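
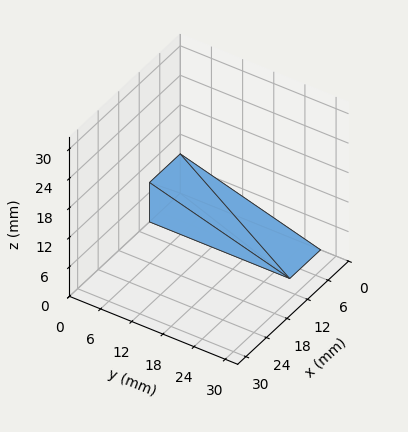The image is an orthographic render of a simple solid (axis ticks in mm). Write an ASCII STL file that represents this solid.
Reading the render: the shape is a wedge (ramp): 9 × 27 mm base, rising to 8 mm along the y=0 edge and sloping linearly to z=0 at y=27 (dimensions read to the nearest mm from the axis ticks). For the STL, each face is triangulated and given an outward normal.

solid part
  facet normal 0.0000 0.0000 -1.0000
    outer loop
      vertex 9.00 27.00 0.00
      vertex 9.00 0.00 0.00
      vertex 0.00 0.00 0.00
    endloop
  endfacet
  facet normal 0.0000 0.0000 -1.0000
    outer loop
      vertex 0.00 27.00 0.00
      vertex 9.00 27.00 0.00
      vertex 0.00 0.00 0.00
    endloop
  endfacet
  facet normal 0.0000 -1.0000 0.0000
    outer loop
      vertex 0.00 0.00 0.00
      vertex 9.00 0.00 0.00
      vertex 9.00 0.00 8.00
    endloop
  endfacet
  facet normal 0.0000 -1.0000 0.0000
    outer loop
      vertex 0.00 0.00 0.00
      vertex 9.00 0.00 8.00
      vertex 0.00 0.00 8.00
    endloop
  endfacet
  facet normal 0.0000 0.2841 0.9588
    outer loop
      vertex 0.00 0.00 8.00
      vertex 9.00 0.00 8.00
      vertex 9.00 27.00 0.00
    endloop
  endfacet
  facet normal 0.0000 0.2841 0.9588
    outer loop
      vertex 0.00 0.00 8.00
      vertex 9.00 27.00 0.00
      vertex 0.00 27.00 0.00
    endloop
  endfacet
  facet normal -1.0000 0.0000 0.0000
    outer loop
      vertex 0.00 0.00 8.00
      vertex 0.00 27.00 0.00
      vertex 0.00 0.00 0.00
    endloop
  endfacet
  facet normal 1.0000 0.0000 0.0000
    outer loop
      vertex 9.00 0.00 0.00
      vertex 9.00 27.00 0.00
      vertex 9.00 0.00 8.00
    endloop
  endfacet
endsolid part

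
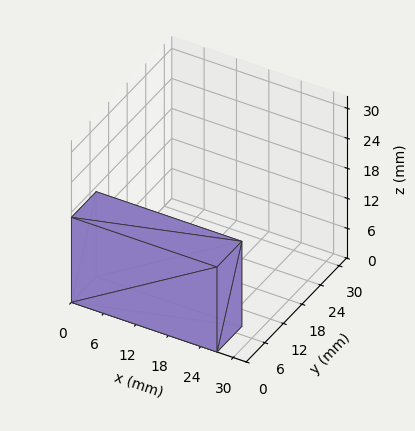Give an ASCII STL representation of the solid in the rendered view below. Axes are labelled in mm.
Reading the render: the shape is a rectangular box, roughly 27 × 8 mm footprint and 17 mm tall (dimensions read to the nearest mm from the axis ticks). For the STL, each face is triangulated and given an outward normal.

solid part
  facet normal 0.0000 0.0000 -1.0000
    outer loop
      vertex 27.000 8.000 0.000
      vertex 27.000 0.000 0.000
      vertex 0.000 0.000 0.000
    endloop
  endfacet
  facet normal 0.0000 0.0000 -1.0000
    outer loop
      vertex 0.000 8.000 0.000
      vertex 27.000 8.000 0.000
      vertex 0.000 0.000 0.000
    endloop
  endfacet
  facet normal 0.0000 0.0000 1.0000
    outer loop
      vertex 0.000 0.000 17.000
      vertex 27.000 0.000 17.000
      vertex 27.000 8.000 17.000
    endloop
  endfacet
  facet normal 0.0000 0.0000 1.0000
    outer loop
      vertex 0.000 0.000 17.000
      vertex 27.000 8.000 17.000
      vertex 0.000 8.000 17.000
    endloop
  endfacet
  facet normal 0.0000 -1.0000 0.0000
    outer loop
      vertex 0.000 0.000 0.000
      vertex 27.000 0.000 0.000
      vertex 27.000 0.000 17.000
    endloop
  endfacet
  facet normal 0.0000 -1.0000 0.0000
    outer loop
      vertex 0.000 0.000 0.000
      vertex 27.000 0.000 17.000
      vertex 0.000 0.000 17.000
    endloop
  endfacet
  facet normal 0.0000 1.0000 0.0000
    outer loop
      vertex 27.000 8.000 17.000
      vertex 27.000 8.000 0.000
      vertex 0.000 8.000 0.000
    endloop
  endfacet
  facet normal 0.0000 1.0000 0.0000
    outer loop
      vertex 0.000 8.000 17.000
      vertex 27.000 8.000 17.000
      vertex 0.000 8.000 0.000
    endloop
  endfacet
  facet normal -1.0000 0.0000 0.0000
    outer loop
      vertex 0.000 8.000 17.000
      vertex 0.000 8.000 0.000
      vertex 0.000 0.000 0.000
    endloop
  endfacet
  facet normal -1.0000 0.0000 0.0000
    outer loop
      vertex 0.000 0.000 17.000
      vertex 0.000 8.000 17.000
      vertex 0.000 0.000 0.000
    endloop
  endfacet
  facet normal 1.0000 0.0000 0.0000
    outer loop
      vertex 27.000 0.000 0.000
      vertex 27.000 8.000 0.000
      vertex 27.000 8.000 17.000
    endloop
  endfacet
  facet normal 1.0000 0.0000 0.0000
    outer loop
      vertex 27.000 0.000 0.000
      vertex 27.000 8.000 17.000
      vertex 27.000 0.000 17.000
    endloop
  endfacet
endsolid part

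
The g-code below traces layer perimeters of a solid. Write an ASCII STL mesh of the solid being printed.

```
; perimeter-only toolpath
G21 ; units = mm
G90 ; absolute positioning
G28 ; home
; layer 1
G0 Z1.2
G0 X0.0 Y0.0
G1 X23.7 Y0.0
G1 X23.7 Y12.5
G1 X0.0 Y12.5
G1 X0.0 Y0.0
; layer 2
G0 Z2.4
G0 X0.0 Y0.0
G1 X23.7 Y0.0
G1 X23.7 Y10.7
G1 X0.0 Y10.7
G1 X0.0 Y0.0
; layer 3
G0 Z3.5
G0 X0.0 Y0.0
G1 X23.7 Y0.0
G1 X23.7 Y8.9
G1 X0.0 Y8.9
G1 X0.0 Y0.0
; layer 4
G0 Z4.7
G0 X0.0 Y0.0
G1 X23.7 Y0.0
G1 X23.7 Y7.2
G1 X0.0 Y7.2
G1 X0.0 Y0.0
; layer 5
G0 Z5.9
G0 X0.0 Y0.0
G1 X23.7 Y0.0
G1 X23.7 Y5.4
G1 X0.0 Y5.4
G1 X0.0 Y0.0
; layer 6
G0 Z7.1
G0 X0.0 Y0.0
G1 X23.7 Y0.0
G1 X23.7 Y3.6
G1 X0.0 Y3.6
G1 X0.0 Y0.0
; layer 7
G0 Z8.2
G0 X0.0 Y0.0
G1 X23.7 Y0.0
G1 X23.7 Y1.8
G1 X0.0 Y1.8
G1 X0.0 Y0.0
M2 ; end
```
solid part
  facet normal 0.0000 0.0000 -1.0000
    outer loop
      vertex 23.7 14.3 0.0
      vertex 23.7 0.0 0.0
      vertex 0.0 0.0 0.0
    endloop
  endfacet
  facet normal 0.0000 0.0000 -1.0000
    outer loop
      vertex 0.0 14.3 0.0
      vertex 23.7 14.3 0.0
      vertex 0.0 0.0 0.0
    endloop
  endfacet
  facet normal 0.0000 -1.0000 0.0000
    outer loop
      vertex 0.0 0.0 0.0
      vertex 23.7 0.0 0.0
      vertex 23.7 0.0 9.4
    endloop
  endfacet
  facet normal 0.0000 -1.0000 0.0000
    outer loop
      vertex 0.0 0.0 0.0
      vertex 23.7 0.0 9.4
      vertex 0.0 0.0 9.4
    endloop
  endfacet
  facet normal 0.0000 0.5493 0.8356
    outer loop
      vertex 0.0 0.0 9.4
      vertex 23.7 0.0 9.4
      vertex 23.7 14.3 0.0
    endloop
  endfacet
  facet normal 0.0000 0.5493 0.8356
    outer loop
      vertex 0.0 0.0 9.4
      vertex 23.7 14.3 0.0
      vertex 0.0 14.3 0.0
    endloop
  endfacet
  facet normal -1.0000 0.0000 0.0000
    outer loop
      vertex 0.0 0.0 9.4
      vertex 0.0 14.3 0.0
      vertex 0.0 0.0 0.0
    endloop
  endfacet
  facet normal 1.0000 0.0000 0.0000
    outer loop
      vertex 23.7 0.0 0.0
      vertex 23.7 14.3 0.0
      vertex 23.7 0.0 9.4
    endloop
  endfacet
endsolid part

The G0 Z moves step by Δz≈1.2 mm. The G1 loops shrink linearly with z, so the solid tapers from its base footprint up to z≈9.4. Closing with a flat bottom cap and the tapered top and triangulating gives 8 facets — a wedge (ramp): 23.7 × 14.3 mm base, rising to 9.4 mm along the y=0 edge and sloping linearly to z=0 at y=14.3.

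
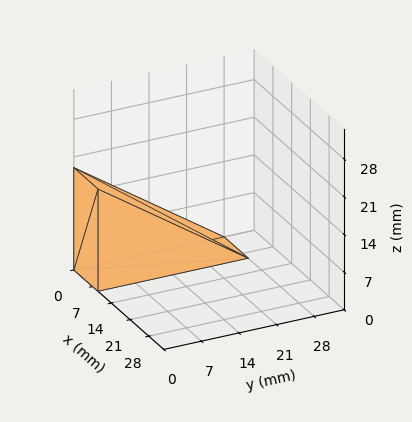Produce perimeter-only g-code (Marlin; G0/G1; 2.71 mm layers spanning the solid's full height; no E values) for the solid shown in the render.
Reading the render: the shape is a wedge (ramp): 9 × 28 mm base, rising to 19 mm along the y=0 edge and sloping linearly to z=0 at y=28 (dimensions read to the nearest mm from the axis ticks). For the g-code, the solid's height is divided into equal slices at the stated Δz and each level perimeter traced with G1 moves after a G0 lift.

; perimeter-only toolpath
G21 ; units = mm
G90 ; absolute positioning
G28 ; home
; layer 1
G0 Z2.71
G0 X0.00 Y0.00
G1 X9.00 Y0.00
G1 X9.00 Y24.00
G1 X0.00 Y24.00
G1 X0.00 Y0.00
; layer 2
G0 Z5.43
G0 X0.00 Y0.00
G1 X9.00 Y0.00
G1 X9.00 Y20.00
G1 X0.00 Y20.00
G1 X0.00 Y0.00
; layer 3
G0 Z8.14
G0 X0.00 Y0.00
G1 X9.00 Y0.00
G1 X9.00 Y16.00
G1 X0.00 Y16.00
G1 X0.00 Y0.00
; layer 4
G0 Z10.86
G0 X0.00 Y0.00
G1 X9.00 Y0.00
G1 X9.00 Y12.00
G1 X0.00 Y12.00
G1 X0.00 Y0.00
; layer 5
G0 Z13.57
G0 X0.00 Y0.00
G1 X9.00 Y0.00
G1 X9.00 Y8.00
G1 X0.00 Y8.00
G1 X0.00 Y0.00
; layer 6
G0 Z16.29
G0 X0.00 Y0.00
G1 X9.00 Y0.00
G1 X9.00 Y4.00
G1 X0.00 Y4.00
G1 X0.00 Y0.00
M2 ; end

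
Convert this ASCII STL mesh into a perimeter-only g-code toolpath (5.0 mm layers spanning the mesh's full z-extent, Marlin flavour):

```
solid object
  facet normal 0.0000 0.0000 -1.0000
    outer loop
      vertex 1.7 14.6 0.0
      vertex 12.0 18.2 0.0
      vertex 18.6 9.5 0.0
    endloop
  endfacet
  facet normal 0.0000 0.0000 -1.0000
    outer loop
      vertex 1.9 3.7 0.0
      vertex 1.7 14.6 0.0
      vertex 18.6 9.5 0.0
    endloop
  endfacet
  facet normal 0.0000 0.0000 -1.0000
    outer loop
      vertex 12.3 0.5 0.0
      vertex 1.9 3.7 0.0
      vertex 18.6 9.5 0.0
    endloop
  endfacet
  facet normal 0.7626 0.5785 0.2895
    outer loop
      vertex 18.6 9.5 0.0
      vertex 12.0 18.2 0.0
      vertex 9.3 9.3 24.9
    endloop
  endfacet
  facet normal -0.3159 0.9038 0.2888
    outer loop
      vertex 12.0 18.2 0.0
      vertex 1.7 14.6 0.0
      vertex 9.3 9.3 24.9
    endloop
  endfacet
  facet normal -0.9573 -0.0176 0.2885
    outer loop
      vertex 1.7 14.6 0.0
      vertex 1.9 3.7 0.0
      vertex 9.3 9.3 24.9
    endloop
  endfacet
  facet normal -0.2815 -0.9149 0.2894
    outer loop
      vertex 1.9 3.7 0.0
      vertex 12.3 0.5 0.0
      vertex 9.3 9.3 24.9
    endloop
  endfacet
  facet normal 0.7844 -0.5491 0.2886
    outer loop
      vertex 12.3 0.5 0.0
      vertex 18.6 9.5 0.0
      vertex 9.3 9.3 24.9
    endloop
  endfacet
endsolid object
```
; perimeter-only toolpath
G21 ; units = mm
G90 ; absolute positioning
G28 ; home
; layer 1
G0 Z5.0
G0 X16.7 Y9.5
G1 X11.5 Y16.4
G1 X3.2 Y13.5
G1 X3.4 Y4.8
G1 X11.7 Y2.3
G1 X16.7 Y9.5
; layer 2
G0 Z10.0
G0 X14.9 Y9.4
G1 X10.9 Y14.6
G1 X4.7 Y12.5
G1 X4.9 Y5.9
G1 X11.1 Y4.0
G1 X14.9 Y9.4
; layer 3
G0 Z14.9
G0 X13.0 Y9.4
G1 X10.4 Y12.9
G1 X6.3 Y11.4
G1 X6.3 Y7.1
G1 X10.5 Y5.8
G1 X13.0 Y9.4
; layer 4
G0 Z19.9
G0 X11.2 Y9.3
G1 X9.8 Y11.1
G1 X7.8 Y10.4
G1 X7.8 Y8.2
G1 X9.9 Y7.5
G1 X11.2 Y9.3
M2 ; end

The solid is a regular 5-sided pyramid, base circumscribed radius ≈ 9.3 mm, apex at z ≈ 24.9 mm. Slicing at Δz = 5.0 mm — 5 equal slices spanning the solid's height, so layer i sits at z = i·h/5 — gives 4 non-empty perimeters. Each is a 5-segment closed polygon; G0 lifts to the layer z and rapids to the start vertex, then G1 traces the edges. The cross-section shrinks linearly with z (the slice at the apex is degenerate and omitted).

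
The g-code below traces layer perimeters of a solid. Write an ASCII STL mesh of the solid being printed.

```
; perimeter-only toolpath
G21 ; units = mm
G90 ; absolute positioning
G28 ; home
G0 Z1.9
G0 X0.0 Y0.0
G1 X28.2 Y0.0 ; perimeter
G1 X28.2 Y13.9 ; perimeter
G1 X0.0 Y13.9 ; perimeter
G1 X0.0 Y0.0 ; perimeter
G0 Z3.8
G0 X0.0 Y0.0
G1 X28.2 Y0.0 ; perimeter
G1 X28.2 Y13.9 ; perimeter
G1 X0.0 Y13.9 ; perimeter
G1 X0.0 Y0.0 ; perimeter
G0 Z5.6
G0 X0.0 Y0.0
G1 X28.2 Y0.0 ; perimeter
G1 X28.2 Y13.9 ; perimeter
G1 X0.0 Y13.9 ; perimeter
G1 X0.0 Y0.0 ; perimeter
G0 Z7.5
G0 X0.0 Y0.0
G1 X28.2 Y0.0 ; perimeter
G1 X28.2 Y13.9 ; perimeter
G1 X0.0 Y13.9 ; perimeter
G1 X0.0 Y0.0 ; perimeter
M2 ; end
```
solid part
  facet normal 0.0000 0.0000 -1.0000
    outer loop
      vertex 28.2 13.9 0.0
      vertex 28.2 0.0 0.0
      vertex 0.0 0.0 0.0
    endloop
  endfacet
  facet normal 0.0000 0.0000 -1.0000
    outer loop
      vertex 0.0 13.9 0.0
      vertex 28.2 13.9 0.0
      vertex 0.0 0.0 0.0
    endloop
  endfacet
  facet normal 0.0000 0.0000 1.0000
    outer loop
      vertex 0.0 0.0 7.5
      vertex 28.2 0.0 7.5
      vertex 28.2 13.9 7.5
    endloop
  endfacet
  facet normal 0.0000 0.0000 1.0000
    outer loop
      vertex 0.0 0.0 7.5
      vertex 28.2 13.9 7.5
      vertex 0.0 13.9 7.5
    endloop
  endfacet
  facet normal 0.0000 -1.0000 0.0000
    outer loop
      vertex 0.0 0.0 0.0
      vertex 28.2 0.0 0.0
      vertex 28.2 0.0 7.5
    endloop
  endfacet
  facet normal 0.0000 -1.0000 0.0000
    outer loop
      vertex 0.0 0.0 0.0
      vertex 28.2 0.0 7.5
      vertex 0.0 0.0 7.5
    endloop
  endfacet
  facet normal 0.0000 1.0000 0.0000
    outer loop
      vertex 28.2 13.9 7.5
      vertex 28.2 13.9 0.0
      vertex 0.0 13.9 0.0
    endloop
  endfacet
  facet normal 0.0000 1.0000 0.0000
    outer loop
      vertex 0.0 13.9 7.5
      vertex 28.2 13.9 7.5
      vertex 0.0 13.9 0.0
    endloop
  endfacet
  facet normal -1.0000 0.0000 0.0000
    outer loop
      vertex 0.0 13.9 7.5
      vertex 0.0 13.9 0.0
      vertex 0.0 0.0 0.0
    endloop
  endfacet
  facet normal -1.0000 0.0000 0.0000
    outer loop
      vertex 0.0 0.0 7.5
      vertex 0.0 13.9 7.5
      vertex 0.0 0.0 0.0
    endloop
  endfacet
  facet normal 1.0000 0.0000 0.0000
    outer loop
      vertex 28.2 0.0 0.0
      vertex 28.2 13.9 0.0
      vertex 28.2 13.9 7.5
    endloop
  endfacet
  facet normal 1.0000 0.0000 0.0000
    outer loop
      vertex 28.2 0.0 0.0
      vertex 28.2 13.9 7.5
      vertex 28.2 0.0 7.5
    endloop
  endfacet
endsolid part

The G0 Z moves step by Δz≈1.9 mm. Every layer's G1 loop is the same polygon, so the solid is a straight extrusion of it from z=0 to z≈7.5. Closing with flat bottom and top caps and triangulating gives 12 facets — a rectangular box, roughly 28.2 × 13.9 mm footprint and 7.5 mm tall.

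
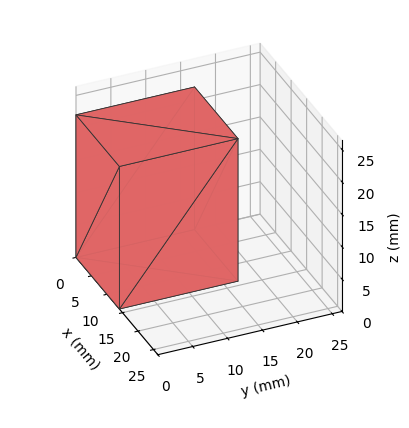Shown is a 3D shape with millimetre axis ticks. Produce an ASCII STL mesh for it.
Reading the render: the shape is a rectangular box, roughly 14 × 17 mm footprint and 22 mm tall (dimensions read to the nearest mm from the axis ticks). For the STL, each face is triangulated and given an outward normal.

solid part
  facet normal 0.0000 0.0000 -1.0000
    outer loop
      vertex 14.0 17.0 0.0
      vertex 14.0 0.0 0.0
      vertex 0.0 0.0 0.0
    endloop
  endfacet
  facet normal 0.0000 0.0000 -1.0000
    outer loop
      vertex 0.0 17.0 0.0
      vertex 14.0 17.0 0.0
      vertex 0.0 0.0 0.0
    endloop
  endfacet
  facet normal 0.0000 0.0000 1.0000
    outer loop
      vertex 0.0 0.0 22.0
      vertex 14.0 0.0 22.0
      vertex 14.0 17.0 22.0
    endloop
  endfacet
  facet normal 0.0000 0.0000 1.0000
    outer loop
      vertex 0.0 0.0 22.0
      vertex 14.0 17.0 22.0
      vertex 0.0 17.0 22.0
    endloop
  endfacet
  facet normal 0.0000 -1.0000 0.0000
    outer loop
      vertex 0.0 0.0 0.0
      vertex 14.0 0.0 0.0
      vertex 14.0 0.0 22.0
    endloop
  endfacet
  facet normal 0.0000 -1.0000 0.0000
    outer loop
      vertex 0.0 0.0 0.0
      vertex 14.0 0.0 22.0
      vertex 0.0 0.0 22.0
    endloop
  endfacet
  facet normal 0.0000 1.0000 0.0000
    outer loop
      vertex 14.0 17.0 22.0
      vertex 14.0 17.0 0.0
      vertex 0.0 17.0 0.0
    endloop
  endfacet
  facet normal 0.0000 1.0000 0.0000
    outer loop
      vertex 0.0 17.0 22.0
      vertex 14.0 17.0 22.0
      vertex 0.0 17.0 0.0
    endloop
  endfacet
  facet normal -1.0000 0.0000 0.0000
    outer loop
      vertex 0.0 17.0 22.0
      vertex 0.0 17.0 0.0
      vertex 0.0 0.0 0.0
    endloop
  endfacet
  facet normal -1.0000 0.0000 0.0000
    outer loop
      vertex 0.0 0.0 22.0
      vertex 0.0 17.0 22.0
      vertex 0.0 0.0 0.0
    endloop
  endfacet
  facet normal 1.0000 0.0000 0.0000
    outer loop
      vertex 14.0 0.0 0.0
      vertex 14.0 17.0 0.0
      vertex 14.0 17.0 22.0
    endloop
  endfacet
  facet normal 1.0000 0.0000 0.0000
    outer loop
      vertex 14.0 0.0 0.0
      vertex 14.0 17.0 22.0
      vertex 14.0 0.0 22.0
    endloop
  endfacet
endsolid part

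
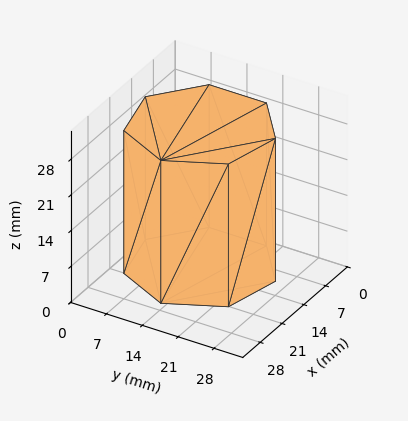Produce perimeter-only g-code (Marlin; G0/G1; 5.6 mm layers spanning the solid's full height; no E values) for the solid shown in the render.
Reading the render: the shape is a regular 7-sided prism (a cylinder approximated with 7 flat sides), circumscribed radius ≈ 13 mm, height ≈ 28 mm (dimensions read to the nearest mm from the axis ticks). For the g-code, the solid's height is divided into equal slices at the stated Δz and each level perimeter traced with G1 moves after a G0 lift.

; perimeter-only toolpath
G21 ; units = mm
G90 ; absolute positioning
G28 ; home
; layer 1
G0 Z5.6
G0 X26.0 Y13.0
G1 X21.1 Y23.2
G1 X10.1 Y25.7
G1 X1.3 Y18.6
G1 X1.3 Y7.4
G1 X10.1 Y0.3
G1 X21.1 Y2.8
G1 X26.0 Y13.0
; layer 2
G0 Z11.2
G0 X26.0 Y13.0
G1 X21.1 Y23.2
G1 X10.1 Y25.7
G1 X1.3 Y18.6
G1 X1.3 Y7.4
G1 X10.1 Y0.3
G1 X21.1 Y2.8
G1 X26.0 Y13.0
; layer 3
G0 Z16.8
G0 X26.0 Y13.0
G1 X21.1 Y23.2
G1 X10.1 Y25.7
G1 X1.3 Y18.6
G1 X1.3 Y7.4
G1 X10.1 Y0.3
G1 X21.1 Y2.8
G1 X26.0 Y13.0
; layer 4
G0 Z22.4
G0 X26.0 Y13.0
G1 X21.1 Y23.2
G1 X10.1 Y25.7
G1 X1.3 Y18.6
G1 X1.3 Y7.4
G1 X10.1 Y0.3
G1 X21.1 Y2.8
G1 X26.0 Y13.0
; layer 5
G0 Z28.0
G0 X26.0 Y13.0
G1 X21.1 Y23.2
G1 X10.1 Y25.7
G1 X1.3 Y18.6
G1 X1.3 Y7.4
G1 X10.1 Y0.3
G1 X21.1 Y2.8
G1 X26.0 Y13.0
M2 ; end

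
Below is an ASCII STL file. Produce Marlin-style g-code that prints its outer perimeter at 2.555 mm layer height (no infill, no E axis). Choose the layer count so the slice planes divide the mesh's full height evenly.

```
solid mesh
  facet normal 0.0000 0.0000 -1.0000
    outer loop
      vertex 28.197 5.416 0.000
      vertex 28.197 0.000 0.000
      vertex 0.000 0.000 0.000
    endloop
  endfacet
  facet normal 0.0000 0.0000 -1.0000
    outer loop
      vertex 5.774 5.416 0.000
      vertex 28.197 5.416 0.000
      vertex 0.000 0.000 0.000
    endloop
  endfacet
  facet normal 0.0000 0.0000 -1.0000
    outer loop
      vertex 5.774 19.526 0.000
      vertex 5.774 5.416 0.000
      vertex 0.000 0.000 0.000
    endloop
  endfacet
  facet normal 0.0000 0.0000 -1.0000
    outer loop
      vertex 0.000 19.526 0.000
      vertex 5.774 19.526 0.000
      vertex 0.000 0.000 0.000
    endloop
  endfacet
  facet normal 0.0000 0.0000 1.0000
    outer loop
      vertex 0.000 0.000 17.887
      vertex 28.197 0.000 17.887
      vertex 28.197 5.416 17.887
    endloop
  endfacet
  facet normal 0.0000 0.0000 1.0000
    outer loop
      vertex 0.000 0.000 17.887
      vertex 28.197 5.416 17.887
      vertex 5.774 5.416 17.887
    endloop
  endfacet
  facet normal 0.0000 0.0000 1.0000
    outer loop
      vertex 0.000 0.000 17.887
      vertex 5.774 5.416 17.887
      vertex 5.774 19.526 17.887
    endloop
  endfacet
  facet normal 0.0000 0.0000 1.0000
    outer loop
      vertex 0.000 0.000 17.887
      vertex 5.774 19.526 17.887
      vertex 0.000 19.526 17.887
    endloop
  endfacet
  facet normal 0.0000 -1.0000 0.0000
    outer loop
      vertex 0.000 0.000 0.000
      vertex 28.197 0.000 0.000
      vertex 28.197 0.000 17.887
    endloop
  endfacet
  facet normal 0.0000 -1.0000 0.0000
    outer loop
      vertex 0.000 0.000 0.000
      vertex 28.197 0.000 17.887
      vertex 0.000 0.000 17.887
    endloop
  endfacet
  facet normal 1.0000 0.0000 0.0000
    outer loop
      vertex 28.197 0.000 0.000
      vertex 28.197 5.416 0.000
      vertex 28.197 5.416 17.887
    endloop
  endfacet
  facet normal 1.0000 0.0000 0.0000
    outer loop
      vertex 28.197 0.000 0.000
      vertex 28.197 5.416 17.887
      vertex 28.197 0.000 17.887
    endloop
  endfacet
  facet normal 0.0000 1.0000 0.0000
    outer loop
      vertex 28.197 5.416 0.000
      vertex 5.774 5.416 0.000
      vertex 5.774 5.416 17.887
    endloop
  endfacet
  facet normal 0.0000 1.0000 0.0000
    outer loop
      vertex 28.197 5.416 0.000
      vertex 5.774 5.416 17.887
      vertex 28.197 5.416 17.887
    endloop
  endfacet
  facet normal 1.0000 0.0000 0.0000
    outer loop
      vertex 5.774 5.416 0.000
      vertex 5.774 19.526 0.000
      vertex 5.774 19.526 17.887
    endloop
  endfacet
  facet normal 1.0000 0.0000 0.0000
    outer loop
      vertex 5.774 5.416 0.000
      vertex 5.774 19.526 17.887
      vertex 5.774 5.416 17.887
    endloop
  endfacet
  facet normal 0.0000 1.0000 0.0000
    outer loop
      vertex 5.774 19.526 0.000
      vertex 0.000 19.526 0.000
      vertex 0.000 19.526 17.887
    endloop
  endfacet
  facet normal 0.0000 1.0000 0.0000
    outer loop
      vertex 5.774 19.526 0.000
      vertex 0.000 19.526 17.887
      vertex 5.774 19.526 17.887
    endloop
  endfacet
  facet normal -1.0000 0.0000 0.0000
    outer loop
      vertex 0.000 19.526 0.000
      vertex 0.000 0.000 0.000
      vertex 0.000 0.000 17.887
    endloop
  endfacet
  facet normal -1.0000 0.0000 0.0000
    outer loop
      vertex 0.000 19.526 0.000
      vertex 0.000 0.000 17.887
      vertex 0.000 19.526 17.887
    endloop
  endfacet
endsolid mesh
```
; perimeter-only toolpath
G21 ; units = mm
G90 ; absolute positioning
G28 ; home
; layer 1
G0 Z2.555
G0 X0.000 Y0.000
G1 X28.197 Y0.000
G1 X28.197 Y5.416
G1 X5.774 Y5.416
G1 X5.774 Y19.526
G1 X0.000 Y19.526
G1 X0.000 Y0.000
; layer 2
G0 Z5.111
G0 X0.000 Y0.000
G1 X28.197 Y0.000
G1 X28.197 Y5.416
G1 X5.774 Y5.416
G1 X5.774 Y19.526
G1 X0.000 Y19.526
G1 X0.000 Y0.000
; layer 3
G0 Z7.666
G0 X0.000 Y0.000
G1 X28.197 Y0.000
G1 X28.197 Y5.416
G1 X5.774 Y5.416
G1 X5.774 Y19.526
G1 X0.000 Y19.526
G1 X0.000 Y0.000
; layer 4
G0 Z10.221
G0 X0.000 Y0.000
G1 X28.197 Y0.000
G1 X28.197 Y5.416
G1 X5.774 Y5.416
G1 X5.774 Y19.526
G1 X0.000 Y19.526
G1 X0.000 Y0.000
; layer 5
G0 Z12.776
G0 X0.000 Y0.000
G1 X28.197 Y0.000
G1 X28.197 Y5.416
G1 X5.774 Y5.416
G1 X5.774 Y19.526
G1 X0.000 Y19.526
G1 X0.000 Y0.000
; layer 6
G0 Z15.332
G0 X0.000 Y0.000
G1 X28.197 Y0.000
G1 X28.197 Y5.416
G1 X5.774 Y5.416
G1 X5.774 Y19.526
G1 X0.000 Y19.526
G1 X0.000 Y0.000
; layer 7
G0 Z17.887
G0 X0.000 Y0.000
G1 X28.197 Y0.000
G1 X28.197 Y5.416
G1 X5.774 Y5.416
G1 X5.774 Y19.526
G1 X0.000 Y19.526
G1 X0.000 Y0.000
M2 ; end

The solid is an L-shaped prism: outer 28.2 × 19.5 mm, arm thicknesses ≈ 5.42 mm (horizontal) and 5.77 mm (vertical), extruded 17.9 mm in z. Slicing at Δz = 2.555 mm — 7 equal slices spanning the solid's height, so layer i sits at z = i·h/7 — gives 7 non-empty perimeters. Each is a 6-segment closed polygon; G0 lifts to the layer z and rapids to the start vertex, then G1 traces the edges.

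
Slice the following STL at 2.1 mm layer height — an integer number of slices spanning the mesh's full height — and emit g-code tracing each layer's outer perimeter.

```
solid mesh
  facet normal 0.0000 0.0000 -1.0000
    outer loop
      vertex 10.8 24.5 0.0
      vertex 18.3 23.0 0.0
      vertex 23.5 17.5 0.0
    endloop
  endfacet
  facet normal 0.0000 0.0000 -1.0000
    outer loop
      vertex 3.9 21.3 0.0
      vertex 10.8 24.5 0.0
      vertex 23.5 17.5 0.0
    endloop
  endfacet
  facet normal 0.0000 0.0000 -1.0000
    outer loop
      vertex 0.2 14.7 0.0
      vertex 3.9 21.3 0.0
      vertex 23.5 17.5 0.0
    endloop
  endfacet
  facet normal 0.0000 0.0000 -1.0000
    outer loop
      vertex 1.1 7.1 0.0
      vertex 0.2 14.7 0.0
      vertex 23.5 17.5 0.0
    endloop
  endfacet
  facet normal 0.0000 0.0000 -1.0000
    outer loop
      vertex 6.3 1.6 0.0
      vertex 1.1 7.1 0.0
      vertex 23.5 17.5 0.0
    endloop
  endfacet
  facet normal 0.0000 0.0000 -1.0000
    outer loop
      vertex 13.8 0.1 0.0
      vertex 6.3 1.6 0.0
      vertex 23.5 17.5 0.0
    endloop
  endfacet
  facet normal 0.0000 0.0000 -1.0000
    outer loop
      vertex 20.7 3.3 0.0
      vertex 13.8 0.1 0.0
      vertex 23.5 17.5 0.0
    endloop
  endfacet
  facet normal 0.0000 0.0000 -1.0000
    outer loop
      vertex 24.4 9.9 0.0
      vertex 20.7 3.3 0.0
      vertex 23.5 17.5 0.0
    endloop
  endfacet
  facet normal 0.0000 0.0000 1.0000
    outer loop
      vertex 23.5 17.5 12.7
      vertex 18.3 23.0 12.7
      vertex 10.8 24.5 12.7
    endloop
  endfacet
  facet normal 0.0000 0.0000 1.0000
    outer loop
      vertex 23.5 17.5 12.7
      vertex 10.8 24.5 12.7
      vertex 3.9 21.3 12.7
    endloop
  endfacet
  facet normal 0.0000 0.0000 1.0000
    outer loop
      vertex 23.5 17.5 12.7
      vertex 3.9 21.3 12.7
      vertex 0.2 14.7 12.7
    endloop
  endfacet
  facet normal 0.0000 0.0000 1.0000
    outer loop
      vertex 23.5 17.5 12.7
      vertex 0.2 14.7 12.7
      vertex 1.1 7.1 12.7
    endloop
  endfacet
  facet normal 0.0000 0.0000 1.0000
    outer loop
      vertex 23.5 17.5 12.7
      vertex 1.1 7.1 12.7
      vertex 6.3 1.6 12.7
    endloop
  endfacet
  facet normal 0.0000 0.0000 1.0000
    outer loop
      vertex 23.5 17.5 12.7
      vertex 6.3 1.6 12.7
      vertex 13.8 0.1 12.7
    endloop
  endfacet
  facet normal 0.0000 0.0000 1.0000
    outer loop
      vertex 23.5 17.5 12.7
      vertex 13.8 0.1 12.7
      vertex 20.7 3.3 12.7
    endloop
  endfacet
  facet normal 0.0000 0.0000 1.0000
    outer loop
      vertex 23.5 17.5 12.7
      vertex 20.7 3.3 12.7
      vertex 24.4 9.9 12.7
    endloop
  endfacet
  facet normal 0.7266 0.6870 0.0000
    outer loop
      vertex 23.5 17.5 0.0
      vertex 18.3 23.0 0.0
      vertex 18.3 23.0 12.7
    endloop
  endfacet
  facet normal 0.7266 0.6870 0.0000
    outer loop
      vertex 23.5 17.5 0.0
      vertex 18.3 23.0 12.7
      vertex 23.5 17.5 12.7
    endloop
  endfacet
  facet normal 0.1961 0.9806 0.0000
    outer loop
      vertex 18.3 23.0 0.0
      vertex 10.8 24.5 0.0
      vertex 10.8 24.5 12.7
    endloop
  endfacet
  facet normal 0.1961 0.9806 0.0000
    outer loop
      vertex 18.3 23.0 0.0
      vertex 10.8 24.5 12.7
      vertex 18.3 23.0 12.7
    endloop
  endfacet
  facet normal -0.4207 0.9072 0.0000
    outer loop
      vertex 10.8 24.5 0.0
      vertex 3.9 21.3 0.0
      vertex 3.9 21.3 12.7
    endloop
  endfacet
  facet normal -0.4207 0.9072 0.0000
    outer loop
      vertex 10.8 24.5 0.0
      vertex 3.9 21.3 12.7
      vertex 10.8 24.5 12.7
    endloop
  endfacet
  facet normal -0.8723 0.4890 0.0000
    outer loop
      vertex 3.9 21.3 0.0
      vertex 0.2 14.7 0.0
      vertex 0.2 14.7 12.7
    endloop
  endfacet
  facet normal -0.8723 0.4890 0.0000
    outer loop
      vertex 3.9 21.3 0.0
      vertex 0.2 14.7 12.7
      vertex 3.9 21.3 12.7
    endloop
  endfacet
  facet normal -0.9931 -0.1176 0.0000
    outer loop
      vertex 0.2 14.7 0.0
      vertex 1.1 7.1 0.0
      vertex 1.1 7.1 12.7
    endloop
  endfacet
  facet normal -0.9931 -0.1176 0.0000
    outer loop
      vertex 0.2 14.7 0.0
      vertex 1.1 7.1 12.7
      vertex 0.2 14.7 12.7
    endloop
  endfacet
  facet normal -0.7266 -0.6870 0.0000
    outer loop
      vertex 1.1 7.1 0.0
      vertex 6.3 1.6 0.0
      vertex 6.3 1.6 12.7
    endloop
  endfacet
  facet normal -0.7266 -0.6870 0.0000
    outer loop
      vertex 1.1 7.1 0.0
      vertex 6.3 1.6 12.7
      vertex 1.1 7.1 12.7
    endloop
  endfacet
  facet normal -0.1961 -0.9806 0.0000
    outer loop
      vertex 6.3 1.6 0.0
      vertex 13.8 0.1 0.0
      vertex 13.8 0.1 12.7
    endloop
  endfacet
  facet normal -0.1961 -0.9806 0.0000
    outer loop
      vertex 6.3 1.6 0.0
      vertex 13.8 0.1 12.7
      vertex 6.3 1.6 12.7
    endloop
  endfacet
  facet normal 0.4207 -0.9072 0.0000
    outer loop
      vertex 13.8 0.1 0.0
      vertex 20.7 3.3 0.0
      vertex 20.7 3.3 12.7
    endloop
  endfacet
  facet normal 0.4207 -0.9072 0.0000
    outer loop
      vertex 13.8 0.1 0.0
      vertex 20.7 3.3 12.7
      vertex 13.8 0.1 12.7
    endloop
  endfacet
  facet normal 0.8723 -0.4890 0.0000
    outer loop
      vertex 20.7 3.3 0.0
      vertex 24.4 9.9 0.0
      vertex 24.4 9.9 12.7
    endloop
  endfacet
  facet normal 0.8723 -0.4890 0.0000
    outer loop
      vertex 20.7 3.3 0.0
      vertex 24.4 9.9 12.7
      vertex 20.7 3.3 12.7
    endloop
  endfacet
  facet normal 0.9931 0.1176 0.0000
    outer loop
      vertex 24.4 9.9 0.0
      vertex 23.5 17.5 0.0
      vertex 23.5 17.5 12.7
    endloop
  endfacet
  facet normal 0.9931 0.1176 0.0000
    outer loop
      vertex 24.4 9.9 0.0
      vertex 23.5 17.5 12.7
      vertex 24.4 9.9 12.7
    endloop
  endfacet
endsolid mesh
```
; perimeter-only toolpath
G21 ; units = mm
G90 ; absolute positioning
G28 ; home
; layer 1
G0 Z2.1
G0 X23.5 Y17.5
G1 X18.3 Y23.0
G1 X10.8 Y24.5
G1 X3.9 Y21.3
G1 X0.2 Y14.7
G1 X1.1 Y7.1
G1 X6.3 Y1.6
G1 X13.8 Y0.1
G1 X20.7 Y3.3
G1 X24.4 Y9.9
G1 X23.5 Y17.5
; layer 2
G0 Z4.2
G0 X23.5 Y17.5
G1 X18.3 Y23.0
G1 X10.8 Y24.5
G1 X3.9 Y21.3
G1 X0.2 Y14.7
G1 X1.1 Y7.1
G1 X6.3 Y1.6
G1 X13.8 Y0.1
G1 X20.7 Y3.3
G1 X24.4 Y9.9
G1 X23.5 Y17.5
; layer 3
G0 Z6.3
G0 X23.5 Y17.5
G1 X18.3 Y23.0
G1 X10.8 Y24.5
G1 X3.9 Y21.3
G1 X0.2 Y14.7
G1 X1.1 Y7.1
G1 X6.3 Y1.6
G1 X13.8 Y0.1
G1 X20.7 Y3.3
G1 X24.4 Y9.9
G1 X23.5 Y17.5
; layer 4
G0 Z8.5
G0 X23.5 Y17.5
G1 X18.3 Y23.0
G1 X10.8 Y24.5
G1 X3.9 Y21.3
G1 X0.2 Y14.7
G1 X1.1 Y7.1
G1 X6.3 Y1.6
G1 X13.8 Y0.1
G1 X20.7 Y3.3
G1 X24.4 Y9.9
G1 X23.5 Y17.5
; layer 5
G0 Z10.6
G0 X23.5 Y17.5
G1 X18.3 Y23.0
G1 X10.8 Y24.5
G1 X3.9 Y21.3
G1 X0.2 Y14.7
G1 X1.1 Y7.1
G1 X6.3 Y1.6
G1 X13.8 Y0.1
G1 X20.7 Y3.3
G1 X24.4 Y9.9
G1 X23.5 Y17.5
; layer 6
G0 Z12.7
G0 X23.5 Y17.5
G1 X18.3 Y23.0
G1 X10.8 Y24.5
G1 X3.9 Y21.3
G1 X0.2 Y14.7
G1 X1.1 Y7.1
G1 X6.3 Y1.6
G1 X13.8 Y0.1
G1 X20.7 Y3.3
G1 X24.4 Y9.9
G1 X23.5 Y17.5
M2 ; end

The solid is a regular 10-sided prism (a cylinder approximated with 10 flat sides), circumscribed radius ≈ 12.3 mm, height ≈ 12.7 mm. Slicing at Δz = 2.1 mm — 6 equal slices spanning the solid's height, so layer i sits at z = i·h/6 — gives 6 non-empty perimeters. Each is a 10-segment closed polygon; G0 lifts to the layer z and rapids to the start vertex, then G1 traces the edges.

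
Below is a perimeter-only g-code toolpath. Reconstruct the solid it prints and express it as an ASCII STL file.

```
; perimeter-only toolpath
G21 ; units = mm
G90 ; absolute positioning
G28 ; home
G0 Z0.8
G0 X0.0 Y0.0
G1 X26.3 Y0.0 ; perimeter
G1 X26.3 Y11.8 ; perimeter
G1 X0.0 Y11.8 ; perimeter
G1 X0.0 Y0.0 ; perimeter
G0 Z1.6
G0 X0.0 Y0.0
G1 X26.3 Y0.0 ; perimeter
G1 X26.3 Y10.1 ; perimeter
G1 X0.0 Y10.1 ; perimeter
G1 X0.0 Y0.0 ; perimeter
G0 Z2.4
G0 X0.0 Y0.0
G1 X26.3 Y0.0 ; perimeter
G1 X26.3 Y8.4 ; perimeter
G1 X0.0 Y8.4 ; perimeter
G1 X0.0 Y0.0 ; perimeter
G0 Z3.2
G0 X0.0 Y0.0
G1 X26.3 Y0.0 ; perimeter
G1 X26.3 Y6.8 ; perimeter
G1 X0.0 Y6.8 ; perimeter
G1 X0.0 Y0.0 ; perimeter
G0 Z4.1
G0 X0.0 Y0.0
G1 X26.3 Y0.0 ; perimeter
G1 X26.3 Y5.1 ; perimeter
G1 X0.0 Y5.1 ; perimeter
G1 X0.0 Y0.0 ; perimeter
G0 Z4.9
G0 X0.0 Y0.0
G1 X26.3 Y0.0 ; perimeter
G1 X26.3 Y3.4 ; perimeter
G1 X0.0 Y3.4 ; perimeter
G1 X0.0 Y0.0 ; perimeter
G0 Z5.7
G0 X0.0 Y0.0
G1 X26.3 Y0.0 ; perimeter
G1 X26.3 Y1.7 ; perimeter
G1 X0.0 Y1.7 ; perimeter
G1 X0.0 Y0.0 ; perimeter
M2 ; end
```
solid part
  facet normal 0.0000 0.0000 -1.0000
    outer loop
      vertex 26.3 13.5 0.0
      vertex 26.3 0.0 0.0
      vertex 0.0 0.0 0.0
    endloop
  endfacet
  facet normal 0.0000 0.0000 -1.0000
    outer loop
      vertex 0.0 13.5 0.0
      vertex 26.3 13.5 0.0
      vertex 0.0 0.0 0.0
    endloop
  endfacet
  facet normal 0.0000 -1.0000 0.0000
    outer loop
      vertex 0.0 0.0 0.0
      vertex 26.3 0.0 0.0
      vertex 26.3 0.0 6.5
    endloop
  endfacet
  facet normal 0.0000 -1.0000 0.0000
    outer loop
      vertex 0.0 0.0 0.0
      vertex 26.3 0.0 6.5
      vertex 0.0 0.0 6.5
    endloop
  endfacet
  facet normal 0.0000 0.4338 0.9010
    outer loop
      vertex 0.0 0.0 6.5
      vertex 26.3 0.0 6.5
      vertex 26.3 13.5 0.0
    endloop
  endfacet
  facet normal 0.0000 0.4338 0.9010
    outer loop
      vertex 0.0 0.0 6.5
      vertex 26.3 13.5 0.0
      vertex 0.0 13.5 0.0
    endloop
  endfacet
  facet normal -1.0000 0.0000 0.0000
    outer loop
      vertex 0.0 0.0 6.5
      vertex 0.0 13.5 0.0
      vertex 0.0 0.0 0.0
    endloop
  endfacet
  facet normal 1.0000 0.0000 0.0000
    outer loop
      vertex 26.3 0.0 0.0
      vertex 26.3 13.5 0.0
      vertex 26.3 0.0 6.5
    endloop
  endfacet
endsolid part

The G0 Z moves step by Δz≈0.8 mm. The G1 loops shrink linearly with z, so the solid tapers from its base footprint up to z≈6.5. Closing with a flat bottom cap and the tapered top and triangulating gives 8 facets — a wedge (ramp): 26.3 × 13.5 mm base, rising to 6.5 mm along the y=0 edge and sloping linearly to z=0 at y=13.5.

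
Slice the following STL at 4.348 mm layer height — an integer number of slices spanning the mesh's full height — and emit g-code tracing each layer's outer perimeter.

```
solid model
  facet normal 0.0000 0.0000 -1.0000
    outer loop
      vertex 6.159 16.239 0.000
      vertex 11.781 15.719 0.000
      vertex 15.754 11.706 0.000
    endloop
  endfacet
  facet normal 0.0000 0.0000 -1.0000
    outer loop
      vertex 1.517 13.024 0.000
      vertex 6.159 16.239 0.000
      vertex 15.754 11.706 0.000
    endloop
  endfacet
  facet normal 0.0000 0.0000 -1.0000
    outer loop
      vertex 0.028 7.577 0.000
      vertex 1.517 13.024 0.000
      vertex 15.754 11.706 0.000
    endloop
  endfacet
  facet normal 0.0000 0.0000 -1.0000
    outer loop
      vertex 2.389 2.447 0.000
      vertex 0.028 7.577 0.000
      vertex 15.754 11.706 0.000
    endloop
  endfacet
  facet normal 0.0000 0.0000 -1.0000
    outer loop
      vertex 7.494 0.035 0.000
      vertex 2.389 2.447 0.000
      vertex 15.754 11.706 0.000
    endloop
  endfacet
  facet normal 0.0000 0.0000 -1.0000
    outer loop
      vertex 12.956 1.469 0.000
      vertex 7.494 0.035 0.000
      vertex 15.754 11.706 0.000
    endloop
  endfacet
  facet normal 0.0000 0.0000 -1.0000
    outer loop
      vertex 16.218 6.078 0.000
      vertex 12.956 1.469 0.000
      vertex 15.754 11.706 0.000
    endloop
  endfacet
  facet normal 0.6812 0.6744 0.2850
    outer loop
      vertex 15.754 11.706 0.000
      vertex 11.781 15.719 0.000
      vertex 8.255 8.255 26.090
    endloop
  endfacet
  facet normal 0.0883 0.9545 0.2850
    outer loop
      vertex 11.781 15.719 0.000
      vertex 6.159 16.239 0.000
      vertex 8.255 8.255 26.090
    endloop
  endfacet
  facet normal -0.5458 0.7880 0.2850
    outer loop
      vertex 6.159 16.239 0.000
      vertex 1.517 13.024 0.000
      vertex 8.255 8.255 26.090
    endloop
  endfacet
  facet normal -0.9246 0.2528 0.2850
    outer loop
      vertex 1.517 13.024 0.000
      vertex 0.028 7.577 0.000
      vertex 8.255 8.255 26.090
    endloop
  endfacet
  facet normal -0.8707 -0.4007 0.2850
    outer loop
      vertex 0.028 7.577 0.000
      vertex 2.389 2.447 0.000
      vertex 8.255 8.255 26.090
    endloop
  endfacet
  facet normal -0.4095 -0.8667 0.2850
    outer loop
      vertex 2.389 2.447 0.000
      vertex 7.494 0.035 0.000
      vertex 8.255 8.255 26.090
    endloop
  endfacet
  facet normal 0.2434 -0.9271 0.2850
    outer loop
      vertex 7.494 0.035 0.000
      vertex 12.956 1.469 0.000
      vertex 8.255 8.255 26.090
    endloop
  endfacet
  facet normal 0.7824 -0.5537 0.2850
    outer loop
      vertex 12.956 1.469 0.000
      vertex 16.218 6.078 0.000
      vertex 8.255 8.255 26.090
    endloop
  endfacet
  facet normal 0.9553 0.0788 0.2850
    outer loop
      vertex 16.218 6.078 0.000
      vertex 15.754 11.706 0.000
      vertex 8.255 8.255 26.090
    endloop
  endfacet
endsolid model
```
; perimeter-only toolpath
G21 ; units = mm
G90 ; absolute positioning
G28 ; home
; layer 1
G0 Z4.348
G0 X14.504 Y11.131
G1 X11.193 Y14.475
G1 X6.508 Y14.908
G1 X2.640 Y12.229
G1 X1.399 Y7.690
G1 X3.367 Y3.415
G1 X7.621 Y1.405
G1 X12.172 Y2.600
G1 X14.891 Y6.441
G1 X14.504 Y11.131
; layer 2
G0 Z8.697
G0 X13.254 Y10.556
G1 X10.606 Y13.231
G1 X6.858 Y13.578
G1 X3.763 Y11.434
G1 X2.770 Y7.803
G1 X4.344 Y4.383
G1 X7.748 Y2.775
G1 X11.389 Y3.731
G1 X13.564 Y6.804
G1 X13.254 Y10.556
; layer 3
G0 Z13.045
G0 X12.005 Y9.980
G1 X10.018 Y11.987
G1 X7.207 Y12.247
G1 X4.886 Y10.639
G1 X4.142 Y7.916
G1 X5.322 Y5.351
G1 X7.875 Y4.145
G1 X10.605 Y4.862
G1 X12.236 Y7.167
G1 X12.005 Y9.980
; layer 4
G0 Z17.393
G0 X10.755 Y9.405
G1 X9.430 Y10.743
G1 X7.556 Y10.916
G1 X6.009 Y9.845
G1 X5.513 Y8.029
G1 X6.300 Y6.319
G1 X8.001 Y5.515
G1 X9.822 Y5.993
G1 X10.909 Y7.529
G1 X10.755 Y9.405
; layer 5
G0 Z21.742
G0 X9.505 Y8.830
G1 X8.843 Y9.499
G1 X7.906 Y9.586
G1 X7.132 Y9.050
G1 X6.884 Y8.142
G1 X7.277 Y7.287
G1 X8.128 Y6.885
G1 X9.038 Y7.124
G1 X9.582 Y7.892
G1 X9.505 Y8.830
M2 ; end

The solid is a regular 9-sided pyramid, base circumscribed radius ≈ 8.26 mm, apex at z ≈ 26.1 mm. Slicing at Δz = 4.348 mm — 6 equal slices spanning the solid's height, so layer i sits at z = i·h/6 — gives 5 non-empty perimeters. Each is a 9-segment closed polygon; G0 lifts to the layer z and rapids to the start vertex, then G1 traces the edges. The cross-section shrinks linearly with z (the slice at the apex is degenerate and omitted).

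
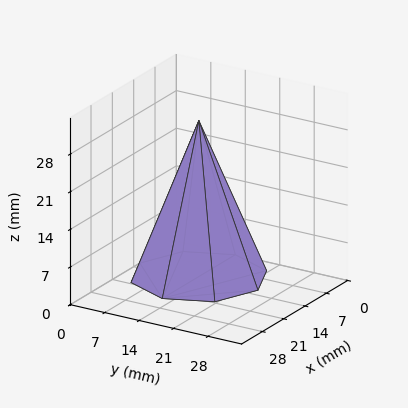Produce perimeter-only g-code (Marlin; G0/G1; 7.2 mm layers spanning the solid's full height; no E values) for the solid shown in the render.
Reading the render: the shape is a regular 8-sided pyramid, base circumscribed radius ≈ 12 mm, apex at z ≈ 29 mm (dimensions read to the nearest mm from the axis ticks). For the g-code, the solid's height is divided into equal slices at the stated Δz and each level perimeter traced with G1 moves after a G0 lift.

; perimeter-only toolpath
G21 ; units = mm
G90 ; absolute positioning
G28 ; home
; layer 1
G0 Z7.2
G0 X21.0 Y12.0
G1 X18.4 Y18.4
G1 X12.0 Y21.0
G1 X5.6 Y18.4
G1 X3.0 Y12.0
G1 X5.6 Y5.6
G1 X12.0 Y3.0
G1 X18.4 Y5.6
G1 X21.0 Y12.0
; layer 2
G0 Z14.5
G0 X18.0 Y12.0
G1 X16.2 Y16.2
G1 X12.0 Y18.0
G1 X7.8 Y16.2
G1 X6.0 Y12.0
G1 X7.8 Y7.8
G1 X12.0 Y6.0
G1 X16.2 Y7.8
G1 X18.0 Y12.0
; layer 3
G0 Z21.8
G0 X15.0 Y12.0
G1 X14.1 Y14.1
G1 X12.0 Y15.0
G1 X9.9 Y14.1
G1 X9.0 Y12.0
G1 X9.9 Y9.9
G1 X12.0 Y9.0
G1 X14.1 Y9.9
G1 X15.0 Y12.0
M2 ; end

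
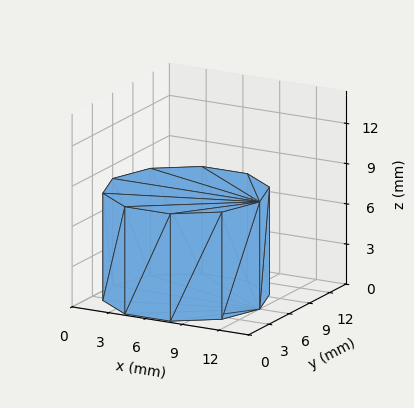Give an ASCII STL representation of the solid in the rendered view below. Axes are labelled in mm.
Reading the render: the shape is a regular 10-sided prism (a cylinder approximated with 10 flat sides), circumscribed radius ≈ 6 mm, height ≈ 8 mm (dimensions read to the nearest mm from the axis ticks). For the STL, each face is triangulated and given an outward normal.

solid part
  facet normal 0.0000 0.0000 -1.0000
    outer loop
      vertex 7.854 11.706 0.000
      vertex 10.854 9.527 0.000
      vertex 12.000 6.000 0.000
    endloop
  endfacet
  facet normal 0.0000 0.0000 -1.0000
    outer loop
      vertex 4.146 11.706 0.000
      vertex 7.854 11.706 0.000
      vertex 12.000 6.000 0.000
    endloop
  endfacet
  facet normal 0.0000 0.0000 -1.0000
    outer loop
      vertex 1.146 9.527 0.000
      vertex 4.146 11.706 0.000
      vertex 12.000 6.000 0.000
    endloop
  endfacet
  facet normal 0.0000 0.0000 -1.0000
    outer loop
      vertex 0.000 6.000 0.000
      vertex 1.146 9.527 0.000
      vertex 12.000 6.000 0.000
    endloop
  endfacet
  facet normal 0.0000 0.0000 -1.0000
    outer loop
      vertex 1.146 2.473 0.000
      vertex 0.000 6.000 0.000
      vertex 12.000 6.000 0.000
    endloop
  endfacet
  facet normal 0.0000 0.0000 -1.0000
    outer loop
      vertex 4.146 0.294 0.000
      vertex 1.146 2.473 0.000
      vertex 12.000 6.000 0.000
    endloop
  endfacet
  facet normal 0.0000 0.0000 -1.0000
    outer loop
      vertex 7.854 0.294 0.000
      vertex 4.146 0.294 0.000
      vertex 12.000 6.000 0.000
    endloop
  endfacet
  facet normal 0.0000 0.0000 -1.0000
    outer loop
      vertex 10.854 2.473 0.000
      vertex 7.854 0.294 0.000
      vertex 12.000 6.000 0.000
    endloop
  endfacet
  facet normal 0.0000 0.0000 1.0000
    outer loop
      vertex 12.000 6.000 8.000
      vertex 10.854 9.527 8.000
      vertex 7.854 11.706 8.000
    endloop
  endfacet
  facet normal 0.0000 0.0000 1.0000
    outer loop
      vertex 12.000 6.000 8.000
      vertex 7.854 11.706 8.000
      vertex 4.146 11.706 8.000
    endloop
  endfacet
  facet normal 0.0000 0.0000 1.0000
    outer loop
      vertex 12.000 6.000 8.000
      vertex 4.146 11.706 8.000
      vertex 1.146 9.527 8.000
    endloop
  endfacet
  facet normal 0.0000 0.0000 1.0000
    outer loop
      vertex 12.000 6.000 8.000
      vertex 1.146 9.527 8.000
      vertex 0.000 6.000 8.000
    endloop
  endfacet
  facet normal 0.0000 0.0000 1.0000
    outer loop
      vertex 12.000 6.000 8.000
      vertex 0.000 6.000 8.000
      vertex 1.146 2.473 8.000
    endloop
  endfacet
  facet normal 0.0000 0.0000 1.0000
    outer loop
      vertex 12.000 6.000 8.000
      vertex 1.146 2.473 8.000
      vertex 4.146 0.294 8.000
    endloop
  endfacet
  facet normal 0.0000 0.0000 1.0000
    outer loop
      vertex 12.000 6.000 8.000
      vertex 4.146 0.294 8.000
      vertex 7.854 0.294 8.000
    endloop
  endfacet
  facet normal 0.0000 0.0000 1.0000
    outer loop
      vertex 12.000 6.000 8.000
      vertex 7.854 0.294 8.000
      vertex 10.854 2.473 8.000
    endloop
  endfacet
  facet normal 0.9511 0.3090 0.0000
    outer loop
      vertex 12.000 6.000 0.000
      vertex 10.854 9.527 0.000
      vertex 10.854 9.527 8.000
    endloop
  endfacet
  facet normal 0.9511 0.3090 0.0000
    outer loop
      vertex 12.000 6.000 0.000
      vertex 10.854 9.527 8.000
      vertex 12.000 6.000 8.000
    endloop
  endfacet
  facet normal 0.5877 0.8091 0.0000
    outer loop
      vertex 10.854 9.527 0.000
      vertex 7.854 11.706 0.000
      vertex 7.854 11.706 8.000
    endloop
  endfacet
  facet normal 0.5877 0.8091 0.0000
    outer loop
      vertex 10.854 9.527 0.000
      vertex 7.854 11.706 8.000
      vertex 10.854 9.527 8.000
    endloop
  endfacet
  facet normal 0.0000 1.0000 0.0000
    outer loop
      vertex 7.854 11.706 0.000
      vertex 4.146 11.706 0.000
      vertex 4.146 11.706 8.000
    endloop
  endfacet
  facet normal 0.0000 1.0000 0.0000
    outer loop
      vertex 7.854 11.706 0.000
      vertex 4.146 11.706 8.000
      vertex 7.854 11.706 8.000
    endloop
  endfacet
  facet normal -0.5877 0.8091 0.0000
    outer loop
      vertex 4.146 11.706 0.000
      vertex 1.146 9.527 0.000
      vertex 1.146 9.527 8.000
    endloop
  endfacet
  facet normal -0.5877 0.8091 0.0000
    outer loop
      vertex 4.146 11.706 0.000
      vertex 1.146 9.527 8.000
      vertex 4.146 11.706 8.000
    endloop
  endfacet
  facet normal -0.9511 0.3090 0.0000
    outer loop
      vertex 1.146 9.527 0.000
      vertex 0.000 6.000 0.000
      vertex 0.000 6.000 8.000
    endloop
  endfacet
  facet normal -0.9511 0.3090 0.0000
    outer loop
      vertex 1.146 9.527 0.000
      vertex 0.000 6.000 8.000
      vertex 1.146 9.527 8.000
    endloop
  endfacet
  facet normal -0.9511 -0.3090 0.0000
    outer loop
      vertex 0.000 6.000 0.000
      vertex 1.146 2.473 0.000
      vertex 1.146 2.473 8.000
    endloop
  endfacet
  facet normal -0.9511 -0.3090 0.0000
    outer loop
      vertex 0.000 6.000 0.000
      vertex 1.146 2.473 8.000
      vertex 0.000 6.000 8.000
    endloop
  endfacet
  facet normal -0.5877 -0.8091 0.0000
    outer loop
      vertex 1.146 2.473 0.000
      vertex 4.146 0.294 0.000
      vertex 4.146 0.294 8.000
    endloop
  endfacet
  facet normal -0.5877 -0.8091 0.0000
    outer loop
      vertex 1.146 2.473 0.000
      vertex 4.146 0.294 8.000
      vertex 1.146 2.473 8.000
    endloop
  endfacet
  facet normal 0.0000 -1.0000 0.0000
    outer loop
      vertex 4.146 0.294 0.000
      vertex 7.854 0.294 0.000
      vertex 7.854 0.294 8.000
    endloop
  endfacet
  facet normal 0.0000 -1.0000 0.0000
    outer loop
      vertex 4.146 0.294 0.000
      vertex 7.854 0.294 8.000
      vertex 4.146 0.294 8.000
    endloop
  endfacet
  facet normal 0.5877 -0.8091 0.0000
    outer loop
      vertex 7.854 0.294 0.000
      vertex 10.854 2.473 0.000
      vertex 10.854 2.473 8.000
    endloop
  endfacet
  facet normal 0.5877 -0.8091 0.0000
    outer loop
      vertex 7.854 0.294 0.000
      vertex 10.854 2.473 8.000
      vertex 7.854 0.294 8.000
    endloop
  endfacet
  facet normal 0.9511 -0.3090 0.0000
    outer loop
      vertex 10.854 2.473 0.000
      vertex 12.000 6.000 0.000
      vertex 12.000 6.000 8.000
    endloop
  endfacet
  facet normal 0.9511 -0.3090 0.0000
    outer loop
      vertex 10.854 2.473 0.000
      vertex 12.000 6.000 8.000
      vertex 10.854 2.473 8.000
    endloop
  endfacet
endsolid part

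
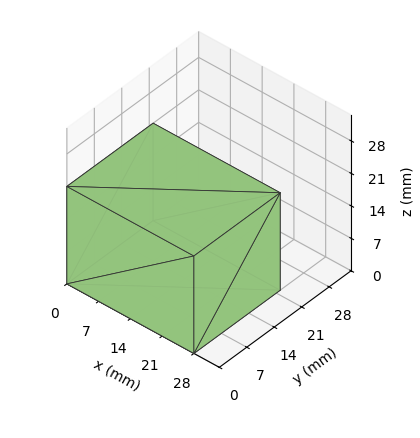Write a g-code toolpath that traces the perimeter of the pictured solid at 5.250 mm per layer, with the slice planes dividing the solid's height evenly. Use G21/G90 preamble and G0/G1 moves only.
Reading the render: the shape is a rectangular box, roughly 28 × 22 mm footprint and 21 mm tall (dimensions read to the nearest mm from the axis ticks). For the g-code, the solid's height is divided into equal slices at the stated Δz and each level perimeter traced with G1 moves after a G0 lift.

; perimeter-only toolpath
G21 ; units = mm
G90 ; absolute positioning
G28 ; home
; layer 1
G0 Z5.250
G0 X0.000 Y0.000
G1 X28.000 Y0.000
G1 X28.000 Y22.000
G1 X0.000 Y22.000
G1 X0.000 Y0.000
; layer 2
G0 Z10.500
G0 X0.000 Y0.000
G1 X28.000 Y0.000
G1 X28.000 Y22.000
G1 X0.000 Y22.000
G1 X0.000 Y0.000
; layer 3
G0 Z15.750
G0 X0.000 Y0.000
G1 X28.000 Y0.000
G1 X28.000 Y22.000
G1 X0.000 Y22.000
G1 X0.000 Y0.000
; layer 4
G0 Z21.000
G0 X0.000 Y0.000
G1 X28.000 Y0.000
G1 X28.000 Y22.000
G1 X0.000 Y22.000
G1 X0.000 Y0.000
M2 ; end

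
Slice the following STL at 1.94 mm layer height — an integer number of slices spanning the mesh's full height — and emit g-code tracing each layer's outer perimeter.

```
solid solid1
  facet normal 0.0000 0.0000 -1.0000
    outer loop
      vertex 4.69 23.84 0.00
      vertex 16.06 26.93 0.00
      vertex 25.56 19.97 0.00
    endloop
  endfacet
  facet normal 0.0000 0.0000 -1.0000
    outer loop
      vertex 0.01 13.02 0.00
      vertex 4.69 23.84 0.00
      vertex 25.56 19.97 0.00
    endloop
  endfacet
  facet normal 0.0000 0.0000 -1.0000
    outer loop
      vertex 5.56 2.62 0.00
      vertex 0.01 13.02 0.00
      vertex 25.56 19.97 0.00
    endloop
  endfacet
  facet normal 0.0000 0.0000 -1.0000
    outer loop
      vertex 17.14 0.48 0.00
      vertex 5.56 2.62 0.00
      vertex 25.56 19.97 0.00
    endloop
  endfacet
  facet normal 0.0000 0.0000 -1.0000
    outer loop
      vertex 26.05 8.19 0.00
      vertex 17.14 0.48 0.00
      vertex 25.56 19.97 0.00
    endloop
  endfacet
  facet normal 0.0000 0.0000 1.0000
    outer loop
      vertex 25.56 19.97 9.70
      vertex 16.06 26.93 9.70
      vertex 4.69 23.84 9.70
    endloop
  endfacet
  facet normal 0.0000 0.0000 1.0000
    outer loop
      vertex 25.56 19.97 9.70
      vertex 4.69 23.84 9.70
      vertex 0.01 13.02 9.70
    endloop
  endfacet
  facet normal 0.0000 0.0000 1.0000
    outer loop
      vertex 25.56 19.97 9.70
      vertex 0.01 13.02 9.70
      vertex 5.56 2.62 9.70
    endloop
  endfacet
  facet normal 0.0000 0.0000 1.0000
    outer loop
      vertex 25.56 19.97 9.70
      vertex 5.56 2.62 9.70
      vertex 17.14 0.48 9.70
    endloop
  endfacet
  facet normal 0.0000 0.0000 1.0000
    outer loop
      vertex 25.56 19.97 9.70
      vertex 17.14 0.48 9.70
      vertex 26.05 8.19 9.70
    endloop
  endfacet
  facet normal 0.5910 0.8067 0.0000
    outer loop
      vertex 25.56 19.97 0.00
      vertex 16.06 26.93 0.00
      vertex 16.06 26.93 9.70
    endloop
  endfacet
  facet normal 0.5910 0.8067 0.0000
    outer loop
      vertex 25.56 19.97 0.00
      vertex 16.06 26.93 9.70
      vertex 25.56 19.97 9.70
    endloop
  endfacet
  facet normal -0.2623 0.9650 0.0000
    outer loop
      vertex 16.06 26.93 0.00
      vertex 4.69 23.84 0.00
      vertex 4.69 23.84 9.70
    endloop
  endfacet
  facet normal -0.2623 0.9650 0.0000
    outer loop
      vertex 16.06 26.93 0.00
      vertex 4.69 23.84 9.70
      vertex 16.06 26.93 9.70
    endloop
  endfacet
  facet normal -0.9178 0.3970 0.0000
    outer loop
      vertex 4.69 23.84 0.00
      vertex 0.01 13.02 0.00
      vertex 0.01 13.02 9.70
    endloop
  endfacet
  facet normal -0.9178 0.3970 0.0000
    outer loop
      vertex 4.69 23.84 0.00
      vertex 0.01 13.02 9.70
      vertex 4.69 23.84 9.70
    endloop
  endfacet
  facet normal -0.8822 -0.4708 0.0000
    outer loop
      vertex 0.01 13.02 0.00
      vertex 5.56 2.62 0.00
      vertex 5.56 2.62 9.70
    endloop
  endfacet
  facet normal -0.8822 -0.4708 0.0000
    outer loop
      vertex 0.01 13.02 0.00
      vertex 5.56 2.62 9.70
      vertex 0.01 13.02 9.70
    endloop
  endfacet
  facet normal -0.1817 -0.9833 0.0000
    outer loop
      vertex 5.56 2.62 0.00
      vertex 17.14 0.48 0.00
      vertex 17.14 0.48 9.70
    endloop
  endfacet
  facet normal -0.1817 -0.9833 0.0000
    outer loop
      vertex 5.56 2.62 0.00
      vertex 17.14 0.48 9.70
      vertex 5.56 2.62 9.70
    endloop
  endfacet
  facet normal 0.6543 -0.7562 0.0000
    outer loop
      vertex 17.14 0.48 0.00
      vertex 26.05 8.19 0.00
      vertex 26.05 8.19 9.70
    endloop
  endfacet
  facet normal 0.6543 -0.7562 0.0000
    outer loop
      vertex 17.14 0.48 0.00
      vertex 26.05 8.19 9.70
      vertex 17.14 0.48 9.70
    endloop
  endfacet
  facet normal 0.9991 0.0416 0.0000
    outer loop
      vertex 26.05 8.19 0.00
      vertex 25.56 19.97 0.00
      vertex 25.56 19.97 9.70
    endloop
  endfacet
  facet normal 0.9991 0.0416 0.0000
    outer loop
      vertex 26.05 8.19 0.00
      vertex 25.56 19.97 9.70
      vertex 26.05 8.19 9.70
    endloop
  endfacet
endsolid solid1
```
; perimeter-only toolpath
G21 ; units = mm
G90 ; absolute positioning
G28 ; home
; layer 1
G0 Z1.94
G0 X25.56 Y19.97
G1 X16.06 Y26.93
G1 X4.69 Y23.84
G1 X0.01 Y13.02
G1 X5.56 Y2.62
G1 X17.14 Y0.48
G1 X26.05 Y8.19
G1 X25.56 Y19.97
; layer 2
G0 Z3.88
G0 X25.56 Y19.97
G1 X16.06 Y26.93
G1 X4.69 Y23.84
G1 X0.01 Y13.02
G1 X5.56 Y2.62
G1 X17.14 Y0.48
G1 X26.05 Y8.19
G1 X25.56 Y19.97
; layer 3
G0 Z5.82
G0 X25.56 Y19.97
G1 X16.06 Y26.93
G1 X4.69 Y23.84
G1 X0.01 Y13.02
G1 X5.56 Y2.62
G1 X17.14 Y0.48
G1 X26.05 Y8.19
G1 X25.56 Y19.97
; layer 4
G0 Z7.76
G0 X25.56 Y19.97
G1 X16.06 Y26.93
G1 X4.69 Y23.84
G1 X0.01 Y13.02
G1 X5.56 Y2.62
G1 X17.14 Y0.48
G1 X26.05 Y8.19
G1 X25.56 Y19.97
; layer 5
G0 Z9.70
G0 X25.56 Y19.97
G1 X16.06 Y26.93
G1 X4.69 Y23.84
G1 X0.01 Y13.02
G1 X5.56 Y2.62
G1 X17.14 Y0.48
G1 X26.05 Y8.19
G1 X25.56 Y19.97
M2 ; end

The solid is a regular 7-sided prism (a cylinder approximated with 7 flat sides), circumscribed radius ≈ 13.6 mm, height ≈ 9.7 mm. Slicing at Δz = 1.94 mm — 5 equal slices spanning the solid's height, so layer i sits at z = i·h/5 — gives 5 non-empty perimeters. Each is a 7-segment closed polygon; G0 lifts to the layer z and rapids to the start vertex, then G1 traces the edges.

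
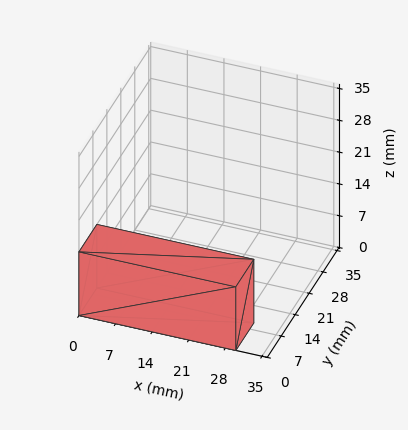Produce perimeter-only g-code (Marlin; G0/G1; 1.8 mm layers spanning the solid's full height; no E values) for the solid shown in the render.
Reading the render: the shape is a rectangular box, roughly 30 × 9 mm footprint and 14 mm tall (dimensions read to the nearest mm from the axis ticks). For the g-code, the solid's height is divided into equal slices at the stated Δz and each level perimeter traced with G1 moves after a G0 lift.

; perimeter-only toolpath
G21 ; units = mm
G90 ; absolute positioning
G28 ; home
; layer 1
G0 Z1.8
G0 X0.0 Y0.0
G1 X30.0 Y0.0
G1 X30.0 Y9.0
G1 X0.0 Y9.0
G1 X0.0 Y0.0
; layer 2
G0 Z3.5
G0 X0.0 Y0.0
G1 X30.0 Y0.0
G1 X30.0 Y9.0
G1 X0.0 Y9.0
G1 X0.0 Y0.0
; layer 3
G0 Z5.2
G0 X0.0 Y0.0
G1 X30.0 Y0.0
G1 X30.0 Y9.0
G1 X0.0 Y9.0
G1 X0.0 Y0.0
; layer 4
G0 Z7.0
G0 X0.0 Y0.0
G1 X30.0 Y0.0
G1 X30.0 Y9.0
G1 X0.0 Y9.0
G1 X0.0 Y0.0
; layer 5
G0 Z8.8
G0 X0.0 Y0.0
G1 X30.0 Y0.0
G1 X30.0 Y9.0
G1 X0.0 Y9.0
G1 X0.0 Y0.0
; layer 6
G0 Z10.5
G0 X0.0 Y0.0
G1 X30.0 Y0.0
G1 X30.0 Y9.0
G1 X0.0 Y9.0
G1 X0.0 Y0.0
; layer 7
G0 Z12.2
G0 X0.0 Y0.0
G1 X30.0 Y0.0
G1 X30.0 Y9.0
G1 X0.0 Y9.0
G1 X0.0 Y0.0
; layer 8
G0 Z14.0
G0 X0.0 Y0.0
G1 X30.0 Y0.0
G1 X30.0 Y9.0
G1 X0.0 Y9.0
G1 X0.0 Y0.0
M2 ; end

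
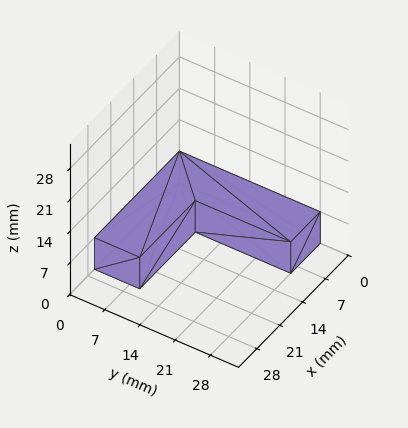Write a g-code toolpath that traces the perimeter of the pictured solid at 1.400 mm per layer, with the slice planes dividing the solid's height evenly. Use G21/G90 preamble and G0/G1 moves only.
Reading the render: the shape is an L-shaped prism: outer 26 × 28 mm, arm thicknesses ≈ 9 mm (horizontal) and 9 mm (vertical), extruded 7 mm in z (dimensions read to the nearest mm from the axis ticks). For the g-code, the solid's height is divided into equal slices at the stated Δz and each level perimeter traced with G1 moves after a G0 lift.

; perimeter-only toolpath
G21 ; units = mm
G90 ; absolute positioning
G28 ; home
; layer 1
G0 Z1.400
G0 X0.000 Y0.000
G1 X26.000 Y0.000
G1 X26.000 Y9.000
G1 X9.000 Y9.000
G1 X9.000 Y28.000
G1 X0.000 Y28.000
G1 X0.000 Y0.000
; layer 2
G0 Z2.800
G0 X0.000 Y0.000
G1 X26.000 Y0.000
G1 X26.000 Y9.000
G1 X9.000 Y9.000
G1 X9.000 Y28.000
G1 X0.000 Y28.000
G1 X0.000 Y0.000
; layer 3
G0 Z4.200
G0 X0.000 Y0.000
G1 X26.000 Y0.000
G1 X26.000 Y9.000
G1 X9.000 Y9.000
G1 X9.000 Y28.000
G1 X0.000 Y28.000
G1 X0.000 Y0.000
; layer 4
G0 Z5.600
G0 X0.000 Y0.000
G1 X26.000 Y0.000
G1 X26.000 Y9.000
G1 X9.000 Y9.000
G1 X9.000 Y28.000
G1 X0.000 Y28.000
G1 X0.000 Y0.000
; layer 5
G0 Z7.000
G0 X0.000 Y0.000
G1 X26.000 Y0.000
G1 X26.000 Y9.000
G1 X9.000 Y9.000
G1 X9.000 Y28.000
G1 X0.000 Y28.000
G1 X0.000 Y0.000
M2 ; end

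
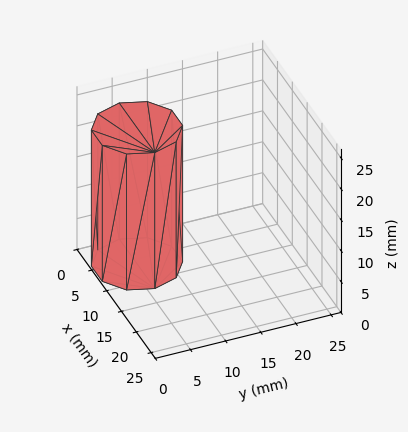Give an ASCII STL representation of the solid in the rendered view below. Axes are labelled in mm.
Reading the render: the shape is a regular 10-sided prism (a cylinder approximated with 10 flat sides), circumscribed radius ≈ 6 mm, height ≈ 22 mm (dimensions read to the nearest mm from the axis ticks). For the STL, each face is triangulated and given an outward normal.

solid part
  facet normal 0.0000 0.0000 -1.0000
    outer loop
      vertex 7.85 11.71 0.00
      vertex 10.85 9.53 0.00
      vertex 12.00 6.00 0.00
    endloop
  endfacet
  facet normal 0.0000 0.0000 -1.0000
    outer loop
      vertex 4.15 11.71 0.00
      vertex 7.85 11.71 0.00
      vertex 12.00 6.00 0.00
    endloop
  endfacet
  facet normal 0.0000 0.0000 -1.0000
    outer loop
      vertex 1.15 9.53 0.00
      vertex 4.15 11.71 0.00
      vertex 12.00 6.00 0.00
    endloop
  endfacet
  facet normal 0.0000 0.0000 -1.0000
    outer loop
      vertex 0.00 6.00 0.00
      vertex 1.15 9.53 0.00
      vertex 12.00 6.00 0.00
    endloop
  endfacet
  facet normal 0.0000 0.0000 -1.0000
    outer loop
      vertex 1.15 2.47 0.00
      vertex 0.00 6.00 0.00
      vertex 12.00 6.00 0.00
    endloop
  endfacet
  facet normal 0.0000 0.0000 -1.0000
    outer loop
      vertex 4.15 0.29 0.00
      vertex 1.15 2.47 0.00
      vertex 12.00 6.00 0.00
    endloop
  endfacet
  facet normal 0.0000 0.0000 -1.0000
    outer loop
      vertex 7.85 0.29 0.00
      vertex 4.15 0.29 0.00
      vertex 12.00 6.00 0.00
    endloop
  endfacet
  facet normal 0.0000 0.0000 -1.0000
    outer loop
      vertex 10.85 2.47 0.00
      vertex 7.85 0.29 0.00
      vertex 12.00 6.00 0.00
    endloop
  endfacet
  facet normal 0.0000 0.0000 1.0000
    outer loop
      vertex 12.00 6.00 22.00
      vertex 10.85 9.53 22.00
      vertex 7.85 11.71 22.00
    endloop
  endfacet
  facet normal 0.0000 0.0000 1.0000
    outer loop
      vertex 12.00 6.00 22.00
      vertex 7.85 11.71 22.00
      vertex 4.15 11.71 22.00
    endloop
  endfacet
  facet normal 0.0000 0.0000 1.0000
    outer loop
      vertex 12.00 6.00 22.00
      vertex 4.15 11.71 22.00
      vertex 1.15 9.53 22.00
    endloop
  endfacet
  facet normal 0.0000 0.0000 1.0000
    outer loop
      vertex 12.00 6.00 22.00
      vertex 1.15 9.53 22.00
      vertex 0.00 6.00 22.00
    endloop
  endfacet
  facet normal 0.0000 0.0000 1.0000
    outer loop
      vertex 12.00 6.00 22.00
      vertex 0.00 6.00 22.00
      vertex 1.15 2.47 22.00
    endloop
  endfacet
  facet normal 0.0000 0.0000 1.0000
    outer loop
      vertex 12.00 6.00 22.00
      vertex 1.15 2.47 22.00
      vertex 4.15 0.29 22.00
    endloop
  endfacet
  facet normal 0.0000 0.0000 1.0000
    outer loop
      vertex 12.00 6.00 22.00
      vertex 4.15 0.29 22.00
      vertex 7.85 0.29 22.00
    endloop
  endfacet
  facet normal 0.0000 0.0000 1.0000
    outer loop
      vertex 12.00 6.00 22.00
      vertex 7.85 0.29 22.00
      vertex 10.85 2.47 22.00
    endloop
  endfacet
  facet normal 0.9508 0.3098 0.0000
    outer loop
      vertex 12.00 6.00 0.00
      vertex 10.85 9.53 0.00
      vertex 10.85 9.53 22.00
    endloop
  endfacet
  facet normal 0.9508 0.3098 0.0000
    outer loop
      vertex 12.00 6.00 0.00
      vertex 10.85 9.53 22.00
      vertex 12.00 6.00 22.00
    endloop
  endfacet
  facet normal 0.5879 0.8090 0.0000
    outer loop
      vertex 10.85 9.53 0.00
      vertex 7.85 11.71 0.00
      vertex 7.85 11.71 22.00
    endloop
  endfacet
  facet normal 0.5879 0.8090 0.0000
    outer loop
      vertex 10.85 9.53 0.00
      vertex 7.85 11.71 22.00
      vertex 10.85 9.53 22.00
    endloop
  endfacet
  facet normal 0.0000 1.0000 0.0000
    outer loop
      vertex 7.85 11.71 0.00
      vertex 4.15 11.71 0.00
      vertex 4.15 11.71 22.00
    endloop
  endfacet
  facet normal 0.0000 1.0000 0.0000
    outer loop
      vertex 7.85 11.71 0.00
      vertex 4.15 11.71 22.00
      vertex 7.85 11.71 22.00
    endloop
  endfacet
  facet normal -0.5879 0.8090 0.0000
    outer loop
      vertex 4.15 11.71 0.00
      vertex 1.15 9.53 0.00
      vertex 1.15 9.53 22.00
    endloop
  endfacet
  facet normal -0.5879 0.8090 0.0000
    outer loop
      vertex 4.15 11.71 0.00
      vertex 1.15 9.53 22.00
      vertex 4.15 11.71 22.00
    endloop
  endfacet
  facet normal -0.9508 0.3098 0.0000
    outer loop
      vertex 1.15 9.53 0.00
      vertex 0.00 6.00 0.00
      vertex 0.00 6.00 22.00
    endloop
  endfacet
  facet normal -0.9508 0.3098 0.0000
    outer loop
      vertex 1.15 9.53 0.00
      vertex 0.00 6.00 22.00
      vertex 1.15 9.53 22.00
    endloop
  endfacet
  facet normal -0.9508 -0.3098 0.0000
    outer loop
      vertex 0.00 6.00 0.00
      vertex 1.15 2.47 0.00
      vertex 1.15 2.47 22.00
    endloop
  endfacet
  facet normal -0.9508 -0.3098 0.0000
    outer loop
      vertex 0.00 6.00 0.00
      vertex 1.15 2.47 22.00
      vertex 0.00 6.00 22.00
    endloop
  endfacet
  facet normal -0.5879 -0.8090 0.0000
    outer loop
      vertex 1.15 2.47 0.00
      vertex 4.15 0.29 0.00
      vertex 4.15 0.29 22.00
    endloop
  endfacet
  facet normal -0.5879 -0.8090 0.0000
    outer loop
      vertex 1.15 2.47 0.00
      vertex 4.15 0.29 22.00
      vertex 1.15 2.47 22.00
    endloop
  endfacet
  facet normal 0.0000 -1.0000 0.0000
    outer loop
      vertex 4.15 0.29 0.00
      vertex 7.85 0.29 0.00
      vertex 7.85 0.29 22.00
    endloop
  endfacet
  facet normal 0.0000 -1.0000 0.0000
    outer loop
      vertex 4.15 0.29 0.00
      vertex 7.85 0.29 22.00
      vertex 4.15 0.29 22.00
    endloop
  endfacet
  facet normal 0.5879 -0.8090 0.0000
    outer loop
      vertex 7.85 0.29 0.00
      vertex 10.85 2.47 0.00
      vertex 10.85 2.47 22.00
    endloop
  endfacet
  facet normal 0.5879 -0.8090 0.0000
    outer loop
      vertex 7.85 0.29 0.00
      vertex 10.85 2.47 22.00
      vertex 7.85 0.29 22.00
    endloop
  endfacet
  facet normal 0.9508 -0.3098 0.0000
    outer loop
      vertex 10.85 2.47 0.00
      vertex 12.00 6.00 0.00
      vertex 12.00 6.00 22.00
    endloop
  endfacet
  facet normal 0.9508 -0.3098 0.0000
    outer loop
      vertex 10.85 2.47 0.00
      vertex 12.00 6.00 22.00
      vertex 10.85 2.47 22.00
    endloop
  endfacet
endsolid part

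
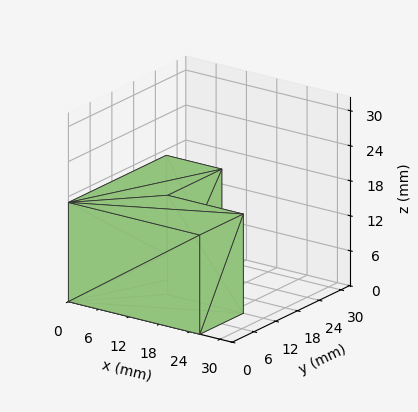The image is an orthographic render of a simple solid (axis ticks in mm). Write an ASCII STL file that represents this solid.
Reading the render: the shape is an L-shaped prism: outer 26 × 27 mm, arm thicknesses ≈ 12 mm (horizontal) and 11 mm (vertical), extruded 17 mm in z (dimensions read to the nearest mm from the axis ticks). For the STL, each face is triangulated and given an outward normal.

solid part
  facet normal 0.0000 0.0000 -1.0000
    outer loop
      vertex 26.0 12.0 0.0
      vertex 26.0 0.0 0.0
      vertex 0.0 0.0 0.0
    endloop
  endfacet
  facet normal 0.0000 0.0000 -1.0000
    outer loop
      vertex 11.0 12.0 0.0
      vertex 26.0 12.0 0.0
      vertex 0.0 0.0 0.0
    endloop
  endfacet
  facet normal 0.0000 0.0000 -1.0000
    outer loop
      vertex 11.0 27.0 0.0
      vertex 11.0 12.0 0.0
      vertex 0.0 0.0 0.0
    endloop
  endfacet
  facet normal 0.0000 0.0000 -1.0000
    outer loop
      vertex 0.0 27.0 0.0
      vertex 11.0 27.0 0.0
      vertex 0.0 0.0 0.0
    endloop
  endfacet
  facet normal 0.0000 0.0000 1.0000
    outer loop
      vertex 0.0 0.0 17.0
      vertex 26.0 0.0 17.0
      vertex 26.0 12.0 17.0
    endloop
  endfacet
  facet normal 0.0000 0.0000 1.0000
    outer loop
      vertex 0.0 0.0 17.0
      vertex 26.0 12.0 17.0
      vertex 11.0 12.0 17.0
    endloop
  endfacet
  facet normal 0.0000 0.0000 1.0000
    outer loop
      vertex 0.0 0.0 17.0
      vertex 11.0 12.0 17.0
      vertex 11.0 27.0 17.0
    endloop
  endfacet
  facet normal 0.0000 0.0000 1.0000
    outer loop
      vertex 0.0 0.0 17.0
      vertex 11.0 27.0 17.0
      vertex 0.0 27.0 17.0
    endloop
  endfacet
  facet normal 0.0000 -1.0000 0.0000
    outer loop
      vertex 0.0 0.0 0.0
      vertex 26.0 0.0 0.0
      vertex 26.0 0.0 17.0
    endloop
  endfacet
  facet normal 0.0000 -1.0000 0.0000
    outer loop
      vertex 0.0 0.0 0.0
      vertex 26.0 0.0 17.0
      vertex 0.0 0.0 17.0
    endloop
  endfacet
  facet normal 1.0000 0.0000 0.0000
    outer loop
      vertex 26.0 0.0 0.0
      vertex 26.0 12.0 0.0
      vertex 26.0 12.0 17.0
    endloop
  endfacet
  facet normal 1.0000 0.0000 0.0000
    outer loop
      vertex 26.0 0.0 0.0
      vertex 26.0 12.0 17.0
      vertex 26.0 0.0 17.0
    endloop
  endfacet
  facet normal 0.0000 1.0000 0.0000
    outer loop
      vertex 26.0 12.0 0.0
      vertex 11.0 12.0 0.0
      vertex 11.0 12.0 17.0
    endloop
  endfacet
  facet normal 0.0000 1.0000 0.0000
    outer loop
      vertex 26.0 12.0 0.0
      vertex 11.0 12.0 17.0
      vertex 26.0 12.0 17.0
    endloop
  endfacet
  facet normal 1.0000 0.0000 0.0000
    outer loop
      vertex 11.0 12.0 0.0
      vertex 11.0 27.0 0.0
      vertex 11.0 27.0 17.0
    endloop
  endfacet
  facet normal 1.0000 0.0000 0.0000
    outer loop
      vertex 11.0 12.0 0.0
      vertex 11.0 27.0 17.0
      vertex 11.0 12.0 17.0
    endloop
  endfacet
  facet normal 0.0000 1.0000 0.0000
    outer loop
      vertex 11.0 27.0 0.0
      vertex 0.0 27.0 0.0
      vertex 0.0 27.0 17.0
    endloop
  endfacet
  facet normal 0.0000 1.0000 0.0000
    outer loop
      vertex 11.0 27.0 0.0
      vertex 0.0 27.0 17.0
      vertex 11.0 27.0 17.0
    endloop
  endfacet
  facet normal -1.0000 0.0000 0.0000
    outer loop
      vertex 0.0 27.0 0.0
      vertex 0.0 0.0 0.0
      vertex 0.0 0.0 17.0
    endloop
  endfacet
  facet normal -1.0000 0.0000 0.0000
    outer loop
      vertex 0.0 27.0 0.0
      vertex 0.0 0.0 17.0
      vertex 0.0 27.0 17.0
    endloop
  endfacet
endsolid part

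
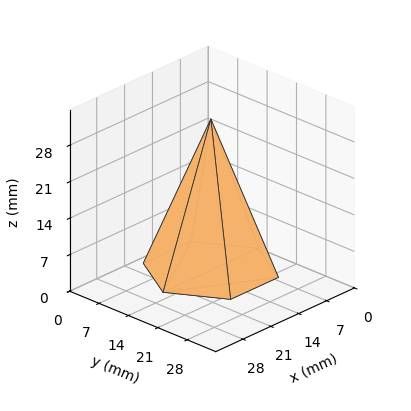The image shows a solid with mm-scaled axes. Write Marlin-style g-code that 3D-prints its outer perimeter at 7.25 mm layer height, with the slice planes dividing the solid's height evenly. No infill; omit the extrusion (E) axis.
Reading the render: the shape is a regular 6-sided pyramid, base circumscribed radius ≈ 12 mm, apex at z ≈ 29 mm (dimensions read to the nearest mm from the axis ticks). For the g-code, the solid's height is divided into equal slices at the stated Δz and each level perimeter traced with G1 moves after a G0 lift.

; perimeter-only toolpath
G21 ; units = mm
G90 ; absolute positioning
G28 ; home
; layer 1
G0 Z7.25
G0 X21.00 Y12.00
G1 X16.50 Y19.79
G1 X7.50 Y19.79
G1 X3.00 Y12.00
G1 X7.50 Y4.21
G1 X16.50 Y4.21
G1 X21.00 Y12.00
; layer 2
G0 Z14.50
G0 X18.00 Y12.00
G1 X15.00 Y17.20
G1 X9.00 Y17.20
G1 X6.00 Y12.00
G1 X9.00 Y6.80
G1 X15.00 Y6.80
G1 X18.00 Y12.00
; layer 3
G0 Z21.75
G0 X15.00 Y12.00
G1 X13.50 Y14.60
G1 X10.50 Y14.60
G1 X9.00 Y12.00
G1 X10.50 Y9.40
G1 X13.50 Y9.40
G1 X15.00 Y12.00
M2 ; end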